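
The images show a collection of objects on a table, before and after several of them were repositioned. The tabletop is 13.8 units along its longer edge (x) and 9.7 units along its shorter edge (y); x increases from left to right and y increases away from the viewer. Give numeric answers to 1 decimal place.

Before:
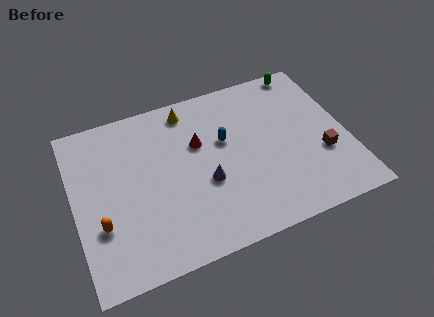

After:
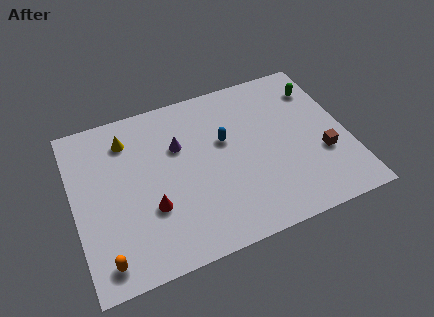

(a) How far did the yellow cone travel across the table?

3.3

The yellow cone was near (6.1, 8.4) before and (2.9, 7.7) after, so it travelled √(3.2² + 0.7²) ≈ 3.3 units.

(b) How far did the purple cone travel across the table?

2.8

The purple cone moved from about (6.5, 3.8) to (5.4, 6.4), a distance of √(1.1² + 2.6²) ≈ 2.8.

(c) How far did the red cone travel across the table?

4.0

The red cone moved from about (6.4, 6.2) to (3.7, 3.3), a distance of √(2.7² + 2.9²) ≈ 4.0.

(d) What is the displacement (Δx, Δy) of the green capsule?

(0.5, -1.4)

The green capsule started near (12.2, 8.9) and ended near (12.7, 7.5).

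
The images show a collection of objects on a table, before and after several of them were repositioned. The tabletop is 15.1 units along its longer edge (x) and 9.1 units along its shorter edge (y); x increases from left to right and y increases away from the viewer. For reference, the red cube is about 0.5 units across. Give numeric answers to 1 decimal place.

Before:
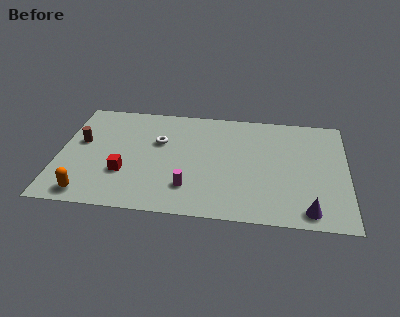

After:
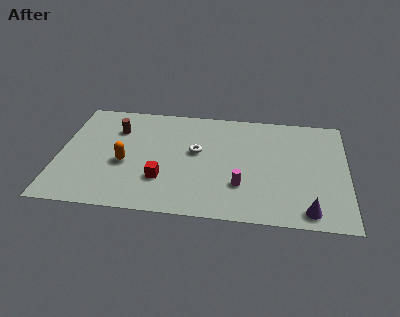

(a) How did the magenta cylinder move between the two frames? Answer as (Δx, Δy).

(2.7, 0.5)

From the two frames, the magenta cylinder sits at roughly (6.9, 2.2) before and (9.6, 2.7) after.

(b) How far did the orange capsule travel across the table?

3.2

From (1.7, 1.1) to (3.5, 3.8), the orange capsule covered √(1.8² + 2.7²) ≈ 3.2 units.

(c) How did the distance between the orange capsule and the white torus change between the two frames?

-1.9

The distance was about 5.9 in the first image and 4.0 in the second, so they moved 1.9 units closer together.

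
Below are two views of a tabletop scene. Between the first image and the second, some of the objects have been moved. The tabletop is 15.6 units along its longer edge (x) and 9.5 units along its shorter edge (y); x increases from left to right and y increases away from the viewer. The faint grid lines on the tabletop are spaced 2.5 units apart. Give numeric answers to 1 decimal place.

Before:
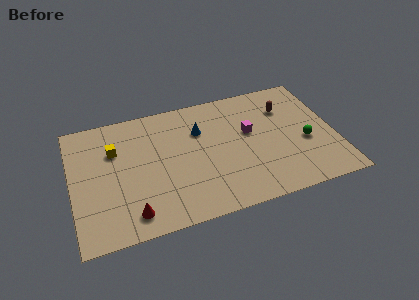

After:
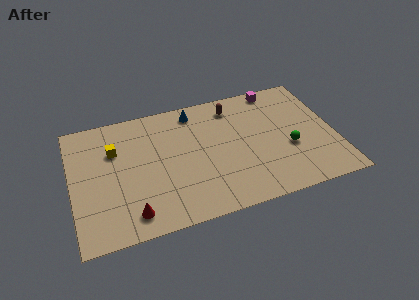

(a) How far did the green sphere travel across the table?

1.0

From (13.8, 3.9) to (12.8, 3.7), the green sphere covered √(1.0² + 0.2²) ≈ 1.0 units.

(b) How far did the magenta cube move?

3.6

The magenta cube was near (10.6, 5.6) before and (12.5, 8.6) after, so it travelled √(1.9² + 3.0²) ≈ 3.6 units.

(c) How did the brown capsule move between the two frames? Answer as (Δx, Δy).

(-3.1, 1.0)

The brown capsule started near (12.9, 6.9) and ended near (9.8, 7.9).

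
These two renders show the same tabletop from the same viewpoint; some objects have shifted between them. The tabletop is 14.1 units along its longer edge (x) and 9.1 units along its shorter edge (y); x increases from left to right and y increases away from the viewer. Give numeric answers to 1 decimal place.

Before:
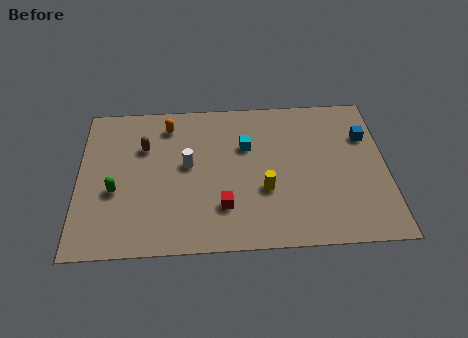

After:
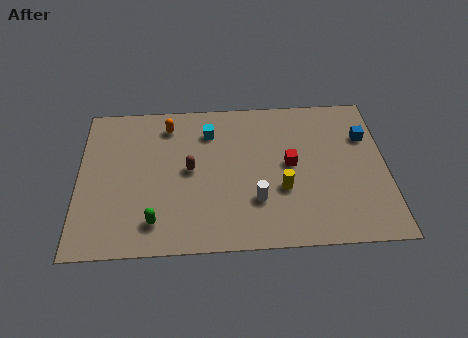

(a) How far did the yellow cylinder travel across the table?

0.8

The yellow cylinder moved from about (8.5, 3.3) to (9.3, 3.3), a distance of √(0.8² + 0.0²) ≈ 0.8.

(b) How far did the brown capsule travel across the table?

2.6

The brown capsule moved from about (3.0, 6.2) to (5.1, 4.7), a distance of √(2.1² + 1.5²) ≈ 2.6.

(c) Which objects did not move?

the orange capsule and the blue cube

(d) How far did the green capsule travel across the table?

2.6

The green capsule was near (1.7, 3.6) before and (3.5, 1.7) after, so it travelled √(1.8² + 1.9²) ≈ 2.6 units.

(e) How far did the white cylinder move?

3.9

The white cylinder was near (5.0, 5.0) before and (8.1, 2.7) after, so it travelled √(3.1² + 2.3²) ≈ 3.9 units.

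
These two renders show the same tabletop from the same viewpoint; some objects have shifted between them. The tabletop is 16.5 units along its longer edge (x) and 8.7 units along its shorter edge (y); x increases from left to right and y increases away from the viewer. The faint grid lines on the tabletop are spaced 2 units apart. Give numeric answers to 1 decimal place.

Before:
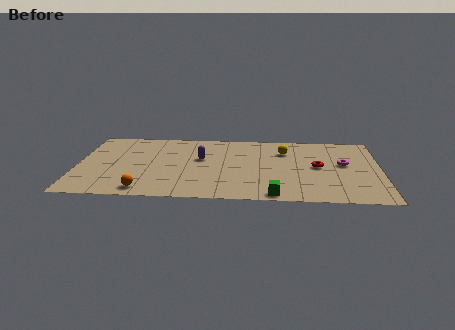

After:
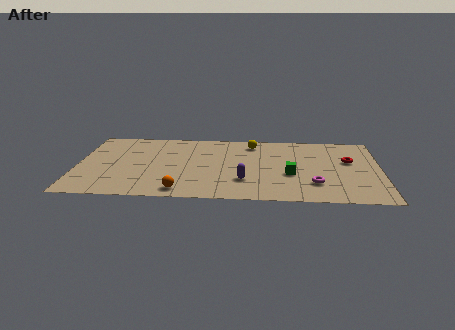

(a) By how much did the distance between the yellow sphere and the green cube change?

-1.2

The distance was about 5.6 in the first image and 4.4 in the second, so they moved 1.2 units closer together.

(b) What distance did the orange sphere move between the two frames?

2.0

From (3.7, 1.1) to (5.7, 1.1), the orange sphere covered √(2.0² + 0.0²) ≈ 2.0 units.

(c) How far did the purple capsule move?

3.6

The purple capsule moved from about (6.7, 5.2) to (9.1, 2.5), a distance of √(2.4² + 2.7²) ≈ 3.6.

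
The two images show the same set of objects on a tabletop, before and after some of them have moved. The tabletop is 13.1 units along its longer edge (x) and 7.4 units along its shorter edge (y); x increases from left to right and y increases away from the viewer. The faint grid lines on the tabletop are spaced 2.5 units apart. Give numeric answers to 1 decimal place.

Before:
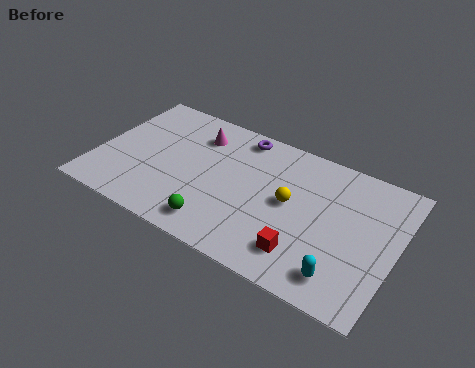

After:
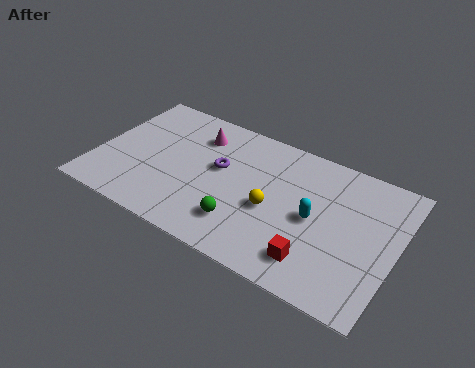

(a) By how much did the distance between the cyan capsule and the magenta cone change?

-2.4

They were about 8.3 units apart before and 5.9 after — 2.4 units closer together.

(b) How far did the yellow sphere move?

1.0

The yellow sphere moved from about (8.5, 3.9) to (7.8, 3.2), a distance of √(0.7² + 0.7²) ≈ 1.0.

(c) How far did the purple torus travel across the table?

2.3

The purple torus was near (5.9, 6.5) before and (5.3, 4.3) after, so it travelled √(0.6² + 2.2²) ≈ 2.3 units.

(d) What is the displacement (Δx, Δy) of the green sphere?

(1.0, 0.6)

From the two frames, the green sphere sits at roughly (5.7, 1.2) before and (6.7, 1.8) after.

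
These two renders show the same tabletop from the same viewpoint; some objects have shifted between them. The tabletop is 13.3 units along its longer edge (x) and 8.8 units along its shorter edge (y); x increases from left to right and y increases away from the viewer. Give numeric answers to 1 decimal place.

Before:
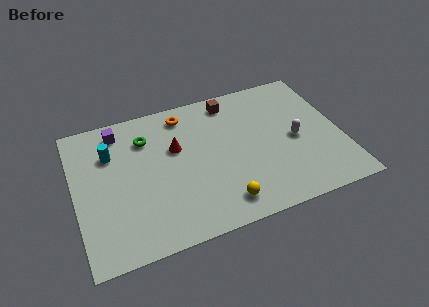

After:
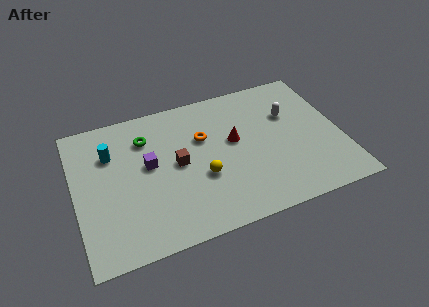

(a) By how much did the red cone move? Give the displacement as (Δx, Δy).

(2.9, -0.5)

The red cone started near (5.1, 5.5) and ended near (8.0, 5.0).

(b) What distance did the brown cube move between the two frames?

4.3

The brown cube was near (8.1, 7.6) before and (5.1, 4.5) after, so it travelled √(3.0² + 3.1²) ≈ 4.3 units.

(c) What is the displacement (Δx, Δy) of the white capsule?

(-0.1, 1.7)

The white capsule started near (11.0, 4.1) and ended near (10.9, 5.8).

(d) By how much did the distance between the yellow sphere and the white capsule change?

+0.5

The distance was about 4.8 in the first image and 5.3 in the second, so they moved 0.5 units further apart.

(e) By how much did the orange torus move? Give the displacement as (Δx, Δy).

(0.8, -1.8)

The orange torus started near (5.7, 7.5) and ended near (6.5, 5.7).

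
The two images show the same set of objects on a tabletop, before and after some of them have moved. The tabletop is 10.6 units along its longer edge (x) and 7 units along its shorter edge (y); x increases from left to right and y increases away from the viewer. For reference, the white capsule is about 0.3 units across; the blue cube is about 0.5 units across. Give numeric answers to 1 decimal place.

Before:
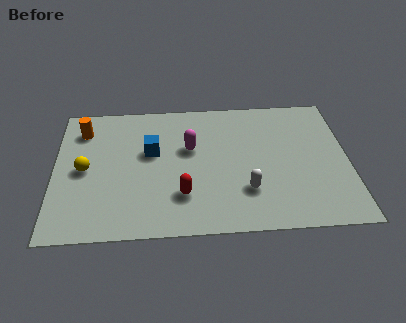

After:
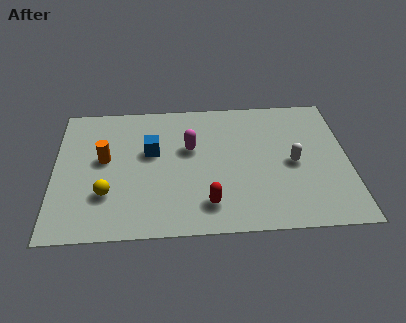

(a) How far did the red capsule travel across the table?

1.0

The red capsule was near (4.6, 1.9) before and (5.5, 1.4) after, so it travelled √(0.9² + 0.5²) ≈ 1.0 units.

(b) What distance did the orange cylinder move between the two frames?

1.8

The orange cylinder moved from about (1.0, 5.5) to (1.8, 3.9), a distance of √(0.8² + 1.6²) ≈ 1.8.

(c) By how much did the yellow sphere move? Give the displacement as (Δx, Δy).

(0.8, -1.3)

The yellow sphere started near (1.1, 3.4) and ended near (1.9, 2.1).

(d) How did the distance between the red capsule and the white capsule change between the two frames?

+1.3

They were about 2.3 units apart before and 3.6 after — 1.3 units further apart.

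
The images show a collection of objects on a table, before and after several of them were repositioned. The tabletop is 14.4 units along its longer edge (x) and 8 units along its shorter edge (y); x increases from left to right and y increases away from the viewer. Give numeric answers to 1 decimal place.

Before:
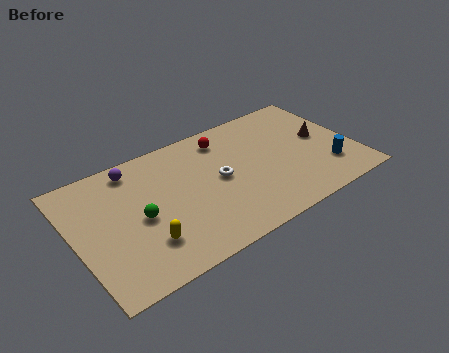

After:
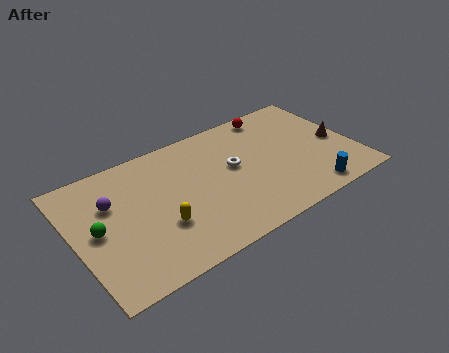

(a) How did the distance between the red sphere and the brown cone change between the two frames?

-0.9

Before: roughly 5.3 units apart; after: 4.4. That's 0.9 units closer together.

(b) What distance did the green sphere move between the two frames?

2.1

From (3.2, 3.7) to (1.1, 4.0), the green sphere covered √(2.1² + 0.3²) ≈ 2.1 units.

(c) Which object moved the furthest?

the red sphere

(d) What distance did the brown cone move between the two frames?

0.9

From (12.9, 4.3) to (13.6, 3.7), the brown cone covered √(0.7² + 0.6²) ≈ 0.9 units.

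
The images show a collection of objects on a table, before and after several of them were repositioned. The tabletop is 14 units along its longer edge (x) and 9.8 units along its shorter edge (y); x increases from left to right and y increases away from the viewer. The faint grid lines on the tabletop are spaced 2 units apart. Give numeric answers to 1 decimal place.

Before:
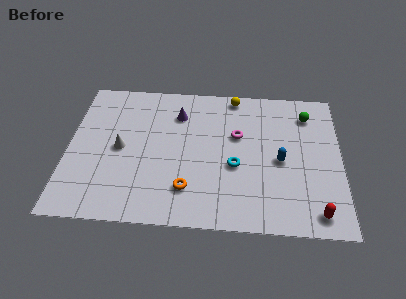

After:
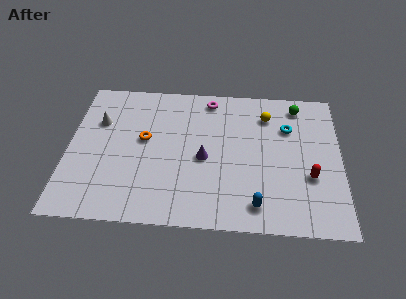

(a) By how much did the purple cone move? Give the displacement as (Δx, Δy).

(1.4, -3.0)

From the two frames, the purple cone sits at roughly (5.6, 7.4) before and (7.0, 4.4) after.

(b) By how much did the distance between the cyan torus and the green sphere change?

-3.6

They were about 5.3 units apart before and 1.7 after — 3.6 units closer together.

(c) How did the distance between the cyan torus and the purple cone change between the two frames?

+0.4

Before: roughly 4.5 units apart; after: 4.9. That's 0.4 units further apart.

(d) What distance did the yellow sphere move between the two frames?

2.1

The yellow sphere moved from about (8.5, 8.9) to (10.2, 7.6), a distance of √(1.7² + 1.3²) ≈ 2.1.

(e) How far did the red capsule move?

2.3

From (12.7, 1.2) to (12.4, 3.5), the red capsule covered √(0.3² + 2.3²) ≈ 2.3 units.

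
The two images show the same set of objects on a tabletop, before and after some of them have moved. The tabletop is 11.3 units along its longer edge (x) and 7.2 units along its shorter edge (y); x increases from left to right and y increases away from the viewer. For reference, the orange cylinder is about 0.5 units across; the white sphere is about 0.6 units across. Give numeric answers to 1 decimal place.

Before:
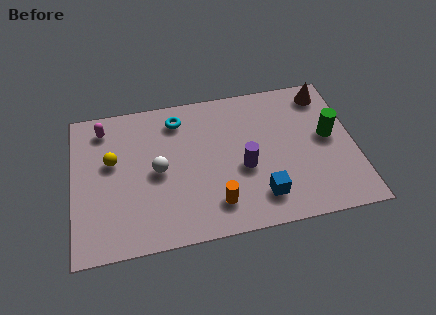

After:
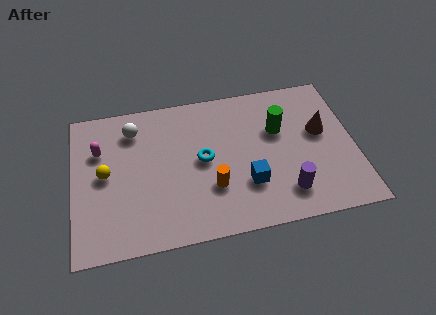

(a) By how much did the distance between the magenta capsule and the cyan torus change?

+1.3

They were about 3.0 units apart before and 4.3 after — 1.3 units further apart.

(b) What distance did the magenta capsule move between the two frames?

1.1

The magenta capsule was near (1.3, 6.0) before and (1.1, 4.9) after, so it travelled √(0.2² + 1.1²) ≈ 1.1 units.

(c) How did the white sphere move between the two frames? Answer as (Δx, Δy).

(-0.9, 2.2)

From the two frames, the white sphere sits at roughly (3.4, 3.5) before and (2.5, 5.7) after.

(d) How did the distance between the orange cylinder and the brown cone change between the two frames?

-1.7

They were about 6.6 units apart before and 4.9 after — 1.7 units closer together.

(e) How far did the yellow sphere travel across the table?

0.7

The yellow sphere moved from about (1.6, 4.3) to (1.3, 3.7), a distance of √(0.3² + 0.6²) ≈ 0.7.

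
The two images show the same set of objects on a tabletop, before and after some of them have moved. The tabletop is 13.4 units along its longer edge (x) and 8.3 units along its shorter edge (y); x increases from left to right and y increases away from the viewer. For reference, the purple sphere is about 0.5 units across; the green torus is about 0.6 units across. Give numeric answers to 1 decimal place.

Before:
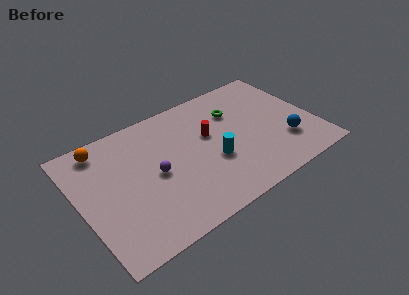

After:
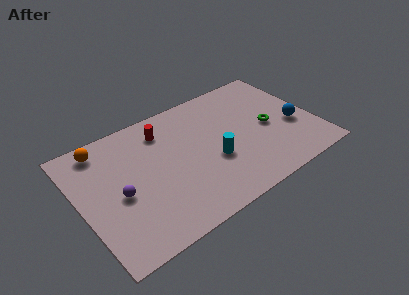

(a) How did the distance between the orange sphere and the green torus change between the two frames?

+2.1

They were about 7.6 units apart before and 9.7 after — 2.1 units further apart.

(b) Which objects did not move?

the orange sphere and the cyan cylinder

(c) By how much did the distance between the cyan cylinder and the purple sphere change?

+2.0

Before: roughly 3.3 units apart; after: 5.3. That's 2.0 units further apart.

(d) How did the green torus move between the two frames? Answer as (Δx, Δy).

(1.6, -2.0)

The green torus was at about (9.2, 5.9) and moved to about (10.8, 3.9).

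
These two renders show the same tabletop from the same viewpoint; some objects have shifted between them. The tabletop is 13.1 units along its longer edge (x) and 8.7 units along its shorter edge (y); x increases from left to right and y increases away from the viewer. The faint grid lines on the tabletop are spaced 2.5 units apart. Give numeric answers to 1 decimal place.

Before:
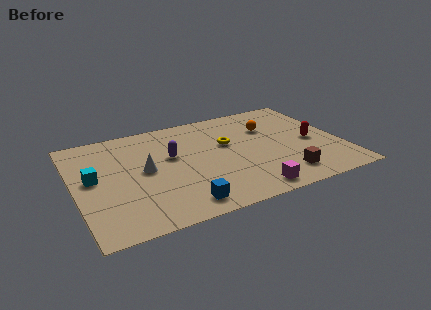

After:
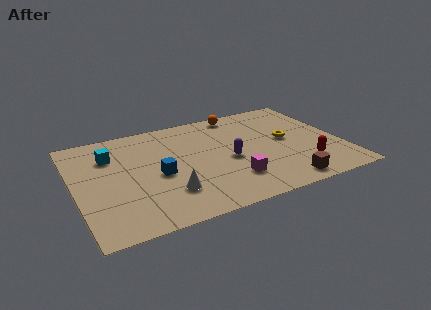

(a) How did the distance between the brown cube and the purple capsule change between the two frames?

-2.5

The distance was about 6.2 in the first image and 3.7 in the second, so they moved 2.5 units closer together.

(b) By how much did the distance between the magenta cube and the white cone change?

-2.8

The distance was about 5.9 in the first image and 3.1 in the second, so they moved 2.8 units closer together.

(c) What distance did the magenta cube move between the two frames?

1.4

From (8.1, 1.0) to (7.4, 2.2), the magenta cube covered √(0.7² + 1.2²) ≈ 1.4 units.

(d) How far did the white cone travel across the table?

2.4

The white cone was near (3.4, 4.5) before and (4.3, 2.3) after, so it travelled √(0.9² + 2.2²) ≈ 2.4 units.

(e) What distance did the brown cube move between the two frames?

0.6

From (9.9, 1.6) to (9.8, 1.0), the brown cube covered √(0.1² + 0.6²) ≈ 0.6 units.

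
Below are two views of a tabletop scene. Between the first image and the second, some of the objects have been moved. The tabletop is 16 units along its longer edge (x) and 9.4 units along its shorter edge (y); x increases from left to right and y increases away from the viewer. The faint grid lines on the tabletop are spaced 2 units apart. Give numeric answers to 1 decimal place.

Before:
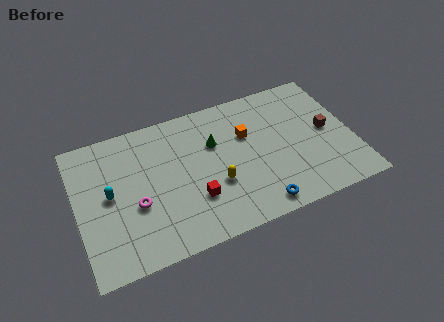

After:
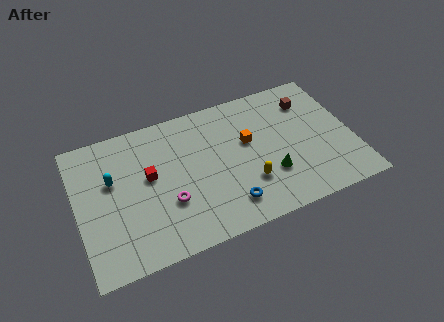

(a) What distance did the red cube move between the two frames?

3.4

The red cube was near (6.6, 2.9) before and (4.2, 5.3) after, so it travelled √(2.4² + 2.4²) ≈ 3.4 units.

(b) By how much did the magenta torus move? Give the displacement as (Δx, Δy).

(1.8, -0.5)

The magenta torus was at about (3.3, 3.7) and moved to about (5.1, 3.2).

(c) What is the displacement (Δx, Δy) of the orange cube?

(0.0, -0.5)

From the two frames, the orange cube sits at roughly (10.0, 6.1) before and (10.0, 5.6) after.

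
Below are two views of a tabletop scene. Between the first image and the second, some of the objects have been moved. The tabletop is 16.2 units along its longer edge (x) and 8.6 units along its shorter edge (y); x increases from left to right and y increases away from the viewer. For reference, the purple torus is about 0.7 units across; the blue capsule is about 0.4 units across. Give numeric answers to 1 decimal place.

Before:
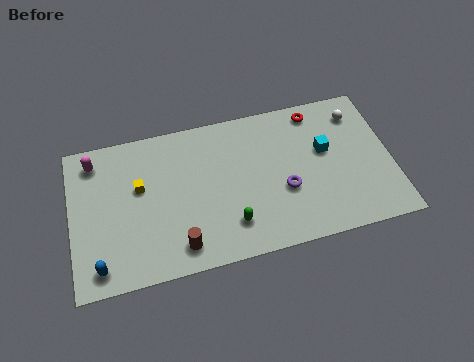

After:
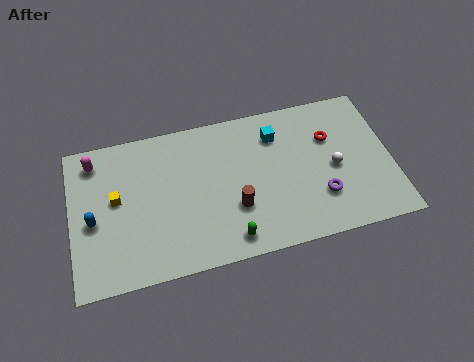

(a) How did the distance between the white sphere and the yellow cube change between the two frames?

-0.3

Before: roughly 11.3 units apart; after: 11.0. That's 0.3 units closer together.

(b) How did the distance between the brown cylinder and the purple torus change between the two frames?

-1.4

They were about 5.7 units apart before and 4.3 after — 1.4 units closer together.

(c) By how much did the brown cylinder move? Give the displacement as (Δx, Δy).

(2.9, 1.5)

The brown cylinder started near (5.3, 1.4) and ended near (8.2, 2.9).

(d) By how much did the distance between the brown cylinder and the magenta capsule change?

+1.1

They were about 7.0 units apart before and 8.1 after — 1.1 units further apart.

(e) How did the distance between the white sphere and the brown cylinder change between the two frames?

-5.7

The distance was about 10.9 in the first image and 5.2 in the second, so they moved 5.7 units closer together.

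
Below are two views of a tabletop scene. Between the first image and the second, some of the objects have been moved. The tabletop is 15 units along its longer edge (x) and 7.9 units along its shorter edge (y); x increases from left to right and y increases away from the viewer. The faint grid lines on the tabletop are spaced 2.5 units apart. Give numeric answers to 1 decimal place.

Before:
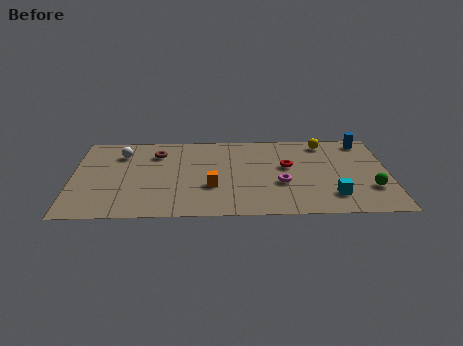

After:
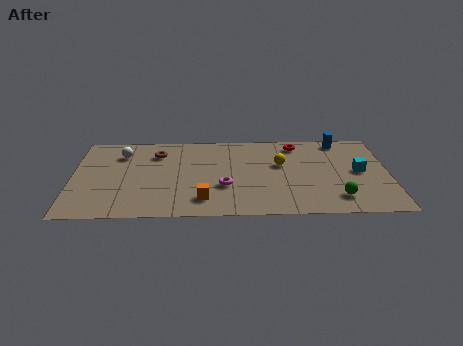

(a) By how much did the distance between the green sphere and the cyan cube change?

+0.7

Before: roughly 1.9 units apart; after: 2.6. That's 0.7 units further apart.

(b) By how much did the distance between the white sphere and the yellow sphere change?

-2.0

Before: roughly 9.7 units apart; after: 7.7. That's 2.0 units closer together.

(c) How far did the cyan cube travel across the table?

2.6

From (12.3, 1.8) to (13.6, 4.0), the cyan cube covered √(1.3² + 2.2²) ≈ 2.6 units.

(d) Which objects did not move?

the white sphere and the brown torus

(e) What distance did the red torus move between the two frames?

2.2

The red torus moved from about (10.2, 4.6) to (10.7, 6.7), a distance of √(0.5² + 2.1²) ≈ 2.2.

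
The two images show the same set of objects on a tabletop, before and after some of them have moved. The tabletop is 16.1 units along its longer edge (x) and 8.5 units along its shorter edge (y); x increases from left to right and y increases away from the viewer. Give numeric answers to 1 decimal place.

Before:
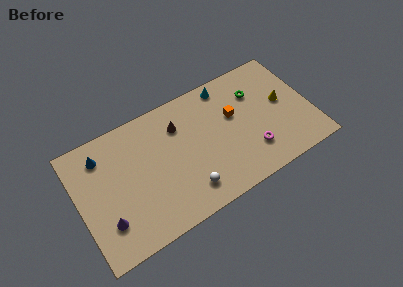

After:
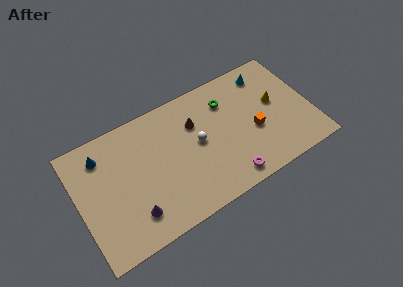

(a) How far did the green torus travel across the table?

2.0

The green torus was near (12.6, 6.1) before and (10.6, 6.4) after, so it travelled √(2.0² + 0.3²) ≈ 2.0 units.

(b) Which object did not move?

the blue cone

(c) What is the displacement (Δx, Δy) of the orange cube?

(1.2, -1.7)

From the two frames, the orange cube sits at roughly (10.9, 5.2) before and (12.1, 3.5) after.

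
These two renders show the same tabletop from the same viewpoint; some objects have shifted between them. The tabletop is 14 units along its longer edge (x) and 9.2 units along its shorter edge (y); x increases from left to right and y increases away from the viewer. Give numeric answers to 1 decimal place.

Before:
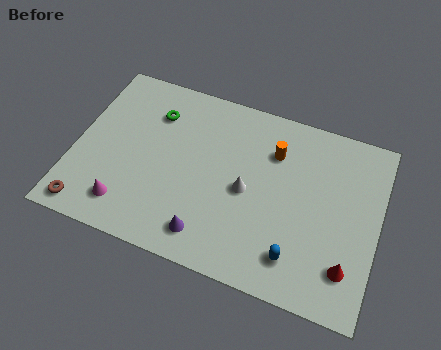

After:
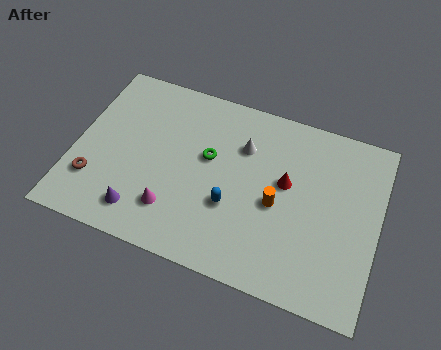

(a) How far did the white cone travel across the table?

2.2

The white cone was near (8.0, 4.3) before and (7.6, 6.5) after, so it travelled √(0.4² + 2.2²) ≈ 2.2 units.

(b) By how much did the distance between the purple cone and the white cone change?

+3.3

Before: roughly 3.2 units apart; after: 6.5. That's 3.3 units further apart.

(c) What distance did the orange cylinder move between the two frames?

2.6

The orange cylinder moved from about (9.0, 6.7) to (9.4, 4.1), a distance of √(0.4² + 2.6²) ≈ 2.6.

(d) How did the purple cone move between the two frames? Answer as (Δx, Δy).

(-3.1, 0.1)

The purple cone started near (6.5, 1.5) and ended near (3.4, 1.6).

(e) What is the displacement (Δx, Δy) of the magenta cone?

(2.1, 0.5)

From the two frames, the magenta cone sits at roughly (2.7, 1.7) before and (4.8, 2.2) after.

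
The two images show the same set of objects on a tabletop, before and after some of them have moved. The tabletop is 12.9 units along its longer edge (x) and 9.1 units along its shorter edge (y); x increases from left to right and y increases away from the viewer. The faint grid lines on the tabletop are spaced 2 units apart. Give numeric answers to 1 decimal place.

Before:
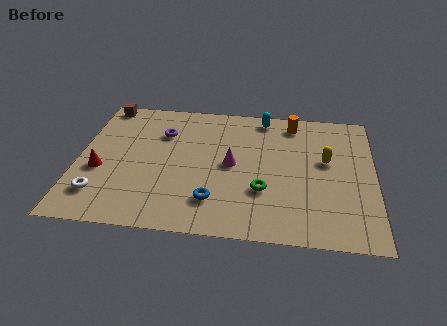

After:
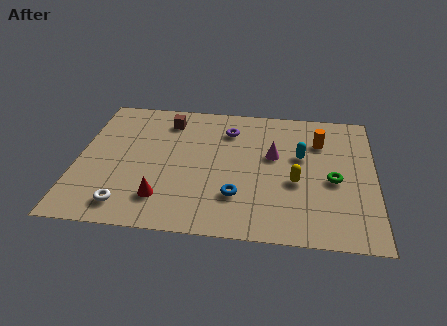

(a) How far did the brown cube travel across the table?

3.0

The brown cube moved from about (0.9, 8.3) to (3.8, 7.4), a distance of √(2.9² + 0.9²) ≈ 3.0.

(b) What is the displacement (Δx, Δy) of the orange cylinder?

(1.2, -1.2)

The orange cylinder was at about (9.3, 7.8) and moved to about (10.5, 6.6).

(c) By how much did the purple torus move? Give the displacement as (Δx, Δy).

(2.9, 0.5)

From the two frames, the purple torus sits at roughly (3.6, 6.5) before and (6.5, 7.0) after.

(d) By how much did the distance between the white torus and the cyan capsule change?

-0.7

They were about 9.2 units apart before and 8.5 after — 0.7 units closer together.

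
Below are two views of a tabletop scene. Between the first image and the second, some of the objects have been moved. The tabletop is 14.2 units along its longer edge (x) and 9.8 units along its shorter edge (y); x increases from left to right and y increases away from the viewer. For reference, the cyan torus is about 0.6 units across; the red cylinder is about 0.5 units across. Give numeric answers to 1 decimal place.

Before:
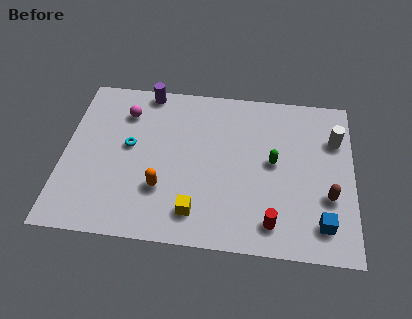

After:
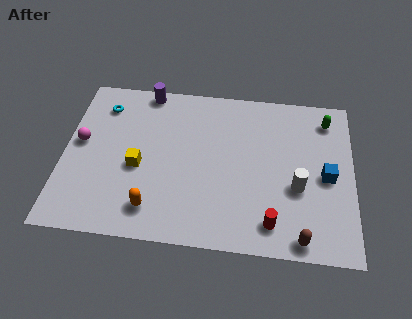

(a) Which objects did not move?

the purple cylinder and the red cylinder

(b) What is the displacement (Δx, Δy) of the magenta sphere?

(-2.1, -2.1)

From the two frames, the magenta sphere sits at roughly (2.9, 7.5) before and (0.8, 5.4) after.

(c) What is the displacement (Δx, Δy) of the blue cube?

(0.2, 2.8)

From the two frames, the blue cube sits at roughly (12.7, 1.8) before and (12.9, 4.6) after.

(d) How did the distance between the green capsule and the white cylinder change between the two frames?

+1.1

Before: roughly 3.4 units apart; after: 4.5. That's 1.1 units further apart.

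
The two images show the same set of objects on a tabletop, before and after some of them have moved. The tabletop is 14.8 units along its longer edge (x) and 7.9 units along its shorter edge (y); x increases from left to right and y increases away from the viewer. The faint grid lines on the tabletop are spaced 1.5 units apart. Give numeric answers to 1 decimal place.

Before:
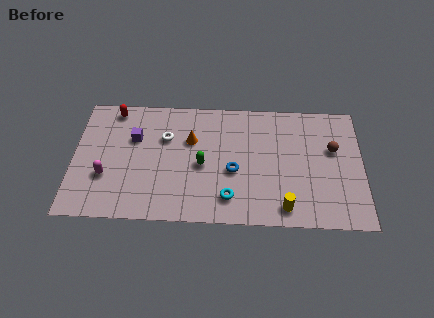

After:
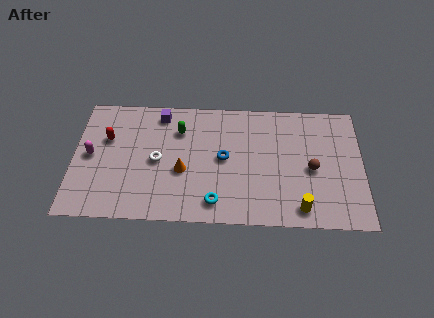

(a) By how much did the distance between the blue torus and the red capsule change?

-1.1

They were about 7.2 units apart before and 6.1 after — 1.1 units closer together.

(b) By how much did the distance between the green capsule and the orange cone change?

+0.9

The distance was about 1.7 in the first image and 2.6 in the second, so they moved 0.9 units further apart.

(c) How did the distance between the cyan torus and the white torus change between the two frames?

-1.1

The distance was about 5.0 in the first image and 3.9 in the second, so they moved 1.1 units closer together.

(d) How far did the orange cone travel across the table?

2.0

The orange cone was near (6.0, 5.2) before and (5.6, 3.2) after, so it travelled √(0.4² + 2.0²) ≈ 2.0 units.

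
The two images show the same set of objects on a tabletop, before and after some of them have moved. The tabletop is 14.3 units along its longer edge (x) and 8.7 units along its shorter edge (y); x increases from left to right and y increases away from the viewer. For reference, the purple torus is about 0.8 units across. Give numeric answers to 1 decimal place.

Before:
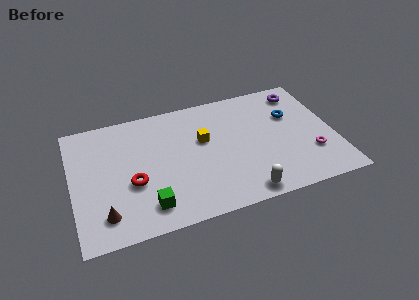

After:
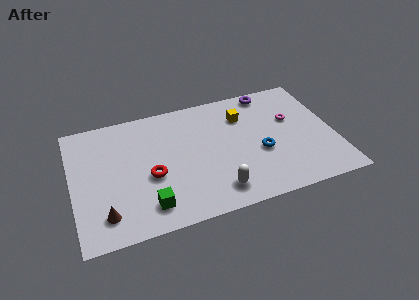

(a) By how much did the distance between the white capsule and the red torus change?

-2.3

The distance was about 6.3 in the first image and 4.0 in the second, so they moved 2.3 units closer together.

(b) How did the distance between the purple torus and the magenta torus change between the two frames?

-2.1

The distance was about 4.7 in the first image and 2.6 in the second, so they moved 2.1 units closer together.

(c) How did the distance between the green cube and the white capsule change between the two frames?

-1.4

Before: roughly 5.1 units apart; after: 3.7. That's 1.4 units closer together.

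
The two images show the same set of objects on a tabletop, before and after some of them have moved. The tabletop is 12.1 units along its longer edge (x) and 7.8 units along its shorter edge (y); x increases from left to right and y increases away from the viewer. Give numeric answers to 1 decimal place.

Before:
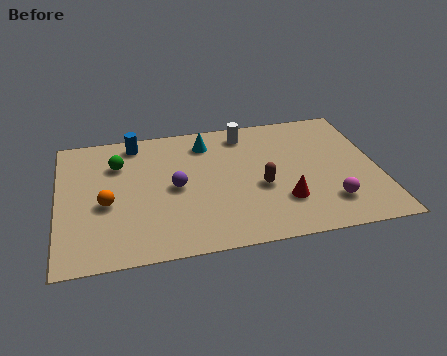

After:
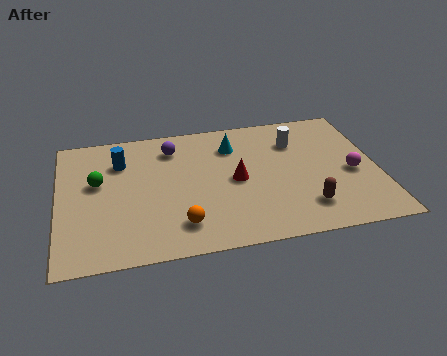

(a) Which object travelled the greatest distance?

the orange sphere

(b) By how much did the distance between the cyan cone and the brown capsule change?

+1.3

They were about 3.6 units apart before and 4.9 after — 1.3 units further apart.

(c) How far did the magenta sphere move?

1.9

From (10.1, 1.8) to (11.1, 3.4), the magenta sphere covered √(1.0² + 1.6²) ≈ 1.9 units.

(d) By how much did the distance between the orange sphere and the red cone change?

-3.6

Before: roughly 6.7 units apart; after: 3.1. That's 3.6 units closer together.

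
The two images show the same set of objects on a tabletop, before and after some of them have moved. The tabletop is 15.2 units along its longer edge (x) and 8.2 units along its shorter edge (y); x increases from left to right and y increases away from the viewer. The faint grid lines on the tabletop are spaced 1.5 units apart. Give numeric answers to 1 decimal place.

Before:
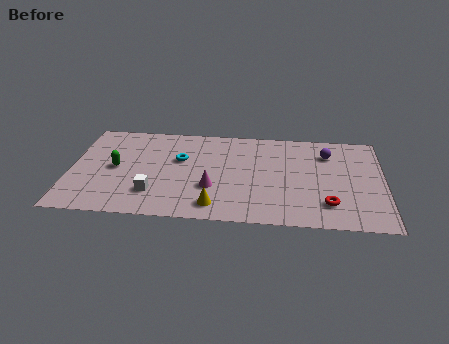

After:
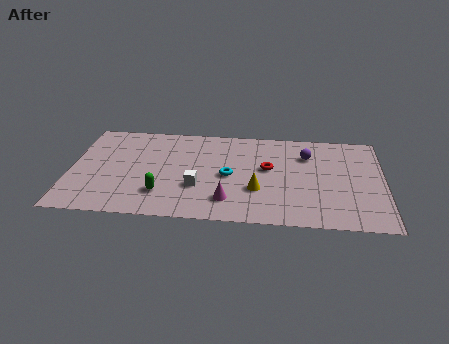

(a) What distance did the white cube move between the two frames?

2.2

The white cube was near (4.1, 2.1) before and (6.2, 2.8) after, so it travelled √(2.1² + 0.7²) ≈ 2.2 units.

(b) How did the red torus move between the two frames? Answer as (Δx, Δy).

(-2.9, 2.8)

The red torus started near (12.5, 1.9) and ended near (9.6, 4.7).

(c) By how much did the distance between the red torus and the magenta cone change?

-2.2

Before: roughly 5.7 units apart; after: 3.5. That's 2.2 units closer together.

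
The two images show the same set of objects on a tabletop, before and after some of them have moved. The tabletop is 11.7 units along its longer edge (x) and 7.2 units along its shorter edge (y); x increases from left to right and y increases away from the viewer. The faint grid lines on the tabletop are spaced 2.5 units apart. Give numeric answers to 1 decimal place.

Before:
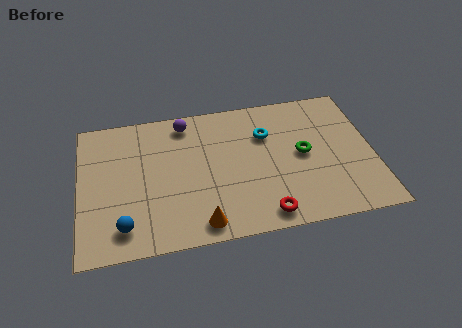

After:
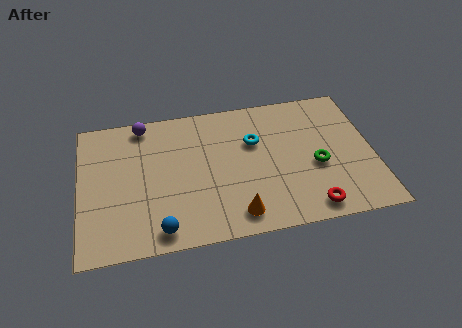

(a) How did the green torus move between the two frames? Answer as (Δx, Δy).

(0.5, -0.7)

The green torus was at about (8.9, 3.7) and moved to about (9.4, 3.0).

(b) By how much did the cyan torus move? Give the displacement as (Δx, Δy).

(-0.5, -0.3)

The cyan torus started near (7.5, 5.0) and ended near (7.0, 4.7).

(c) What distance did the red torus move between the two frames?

1.8

The red torus was near (7.2, 0.9) before and (9.0, 0.9) after, so it travelled √(1.8² + 0.0²) ≈ 1.8 units.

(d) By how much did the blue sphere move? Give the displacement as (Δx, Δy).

(1.4, -0.4)

The blue sphere started near (1.7, 1.3) and ended near (3.1, 0.9).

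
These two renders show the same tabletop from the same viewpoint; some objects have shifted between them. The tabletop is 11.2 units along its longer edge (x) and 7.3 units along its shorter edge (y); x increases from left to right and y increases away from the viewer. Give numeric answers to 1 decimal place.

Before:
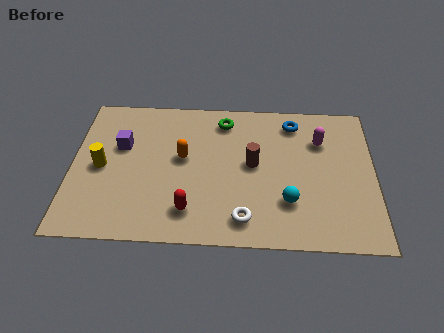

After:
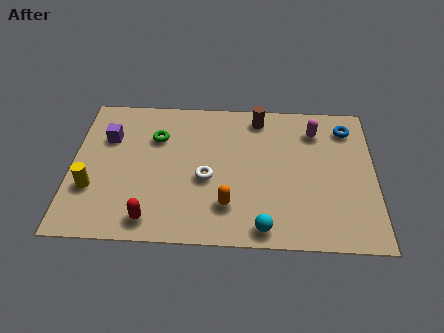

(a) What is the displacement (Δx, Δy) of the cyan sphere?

(-0.9, -1.3)

From the two frames, the cyan sphere sits at roughly (8.0, 2.1) before and (7.1, 0.8) after.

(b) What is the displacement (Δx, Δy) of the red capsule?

(-1.4, -0.5)

The red capsule was at about (4.4, 1.5) and moved to about (3.0, 1.0).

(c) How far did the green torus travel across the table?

2.7

The green torus moved from about (5.6, 6.1) to (3.1, 5.1), a distance of √(2.5² + 1.0²) ≈ 2.7.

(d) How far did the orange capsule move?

2.9

The orange capsule moved from about (4.1, 4.1) to (5.8, 1.8), a distance of √(1.7² + 2.3²) ≈ 2.9.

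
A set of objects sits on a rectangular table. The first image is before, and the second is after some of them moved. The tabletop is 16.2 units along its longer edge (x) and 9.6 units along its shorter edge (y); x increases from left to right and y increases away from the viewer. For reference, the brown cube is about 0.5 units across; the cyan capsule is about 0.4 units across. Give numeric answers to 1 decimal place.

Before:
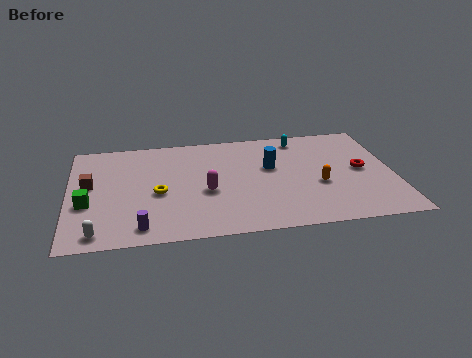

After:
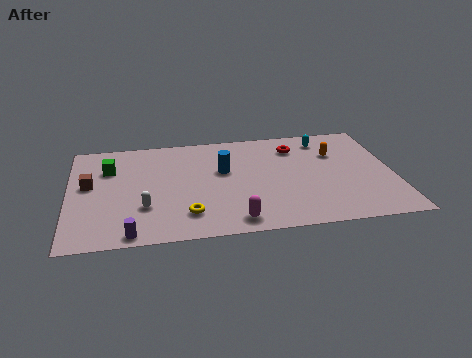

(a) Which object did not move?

the brown cube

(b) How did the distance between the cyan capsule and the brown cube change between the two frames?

+1.1

They were about 11.1 units apart before and 12.2 after — 1.1 units further apart.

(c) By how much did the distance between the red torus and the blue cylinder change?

-0.5

They were about 4.6 units apart before and 4.1 after — 0.5 units closer together.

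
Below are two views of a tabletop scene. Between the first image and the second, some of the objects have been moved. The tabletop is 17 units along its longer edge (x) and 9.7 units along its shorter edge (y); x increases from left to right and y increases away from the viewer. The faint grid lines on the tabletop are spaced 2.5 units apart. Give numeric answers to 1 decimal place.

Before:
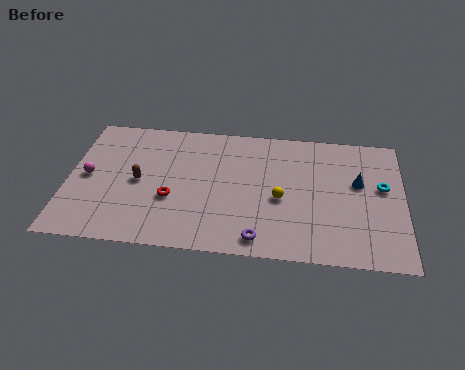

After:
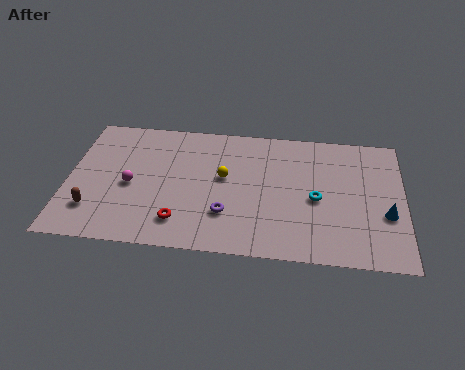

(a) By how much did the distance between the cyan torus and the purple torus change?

-2.7

Before: roughly 7.5 units apart; after: 4.8. That's 2.7 units closer together.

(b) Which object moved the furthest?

the cyan torus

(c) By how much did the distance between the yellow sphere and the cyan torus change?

-0.5

They were about 5.3 units apart before and 4.8 after — 0.5 units closer together.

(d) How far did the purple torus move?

2.3

The purple torus moved from about (9.8, 1.2) to (8.1, 2.8), a distance of √(1.7² + 1.6²) ≈ 2.3.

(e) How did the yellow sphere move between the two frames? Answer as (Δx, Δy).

(-2.9, 1.3)

From the two frames, the yellow sphere sits at roughly (10.8, 4.2) before and (7.9, 5.5) after.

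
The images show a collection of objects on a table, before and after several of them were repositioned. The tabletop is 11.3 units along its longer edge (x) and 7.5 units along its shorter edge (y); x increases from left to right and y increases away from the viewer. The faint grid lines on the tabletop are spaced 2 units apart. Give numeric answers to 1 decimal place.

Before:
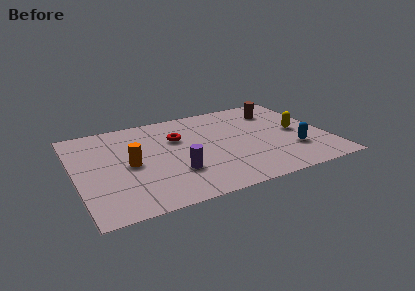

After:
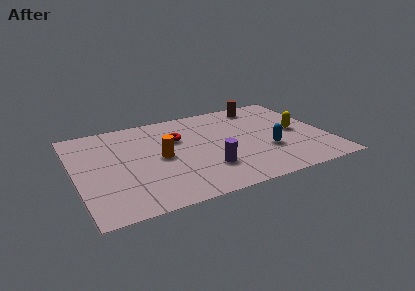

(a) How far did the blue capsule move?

1.2

From (9.6, 2.2) to (8.5, 2.6), the blue capsule covered √(1.1² + 0.4²) ≈ 1.2 units.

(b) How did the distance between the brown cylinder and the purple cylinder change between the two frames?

-0.8

The distance was about 6.2 in the first image and 5.4 in the second, so they moved 0.8 units closer together.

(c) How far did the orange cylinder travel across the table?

1.4

The orange cylinder was near (2.4, 3.6) before and (3.8, 3.7) after, so it travelled √(1.4² + 0.1²) ≈ 1.4 units.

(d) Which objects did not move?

the red torus and the yellow capsule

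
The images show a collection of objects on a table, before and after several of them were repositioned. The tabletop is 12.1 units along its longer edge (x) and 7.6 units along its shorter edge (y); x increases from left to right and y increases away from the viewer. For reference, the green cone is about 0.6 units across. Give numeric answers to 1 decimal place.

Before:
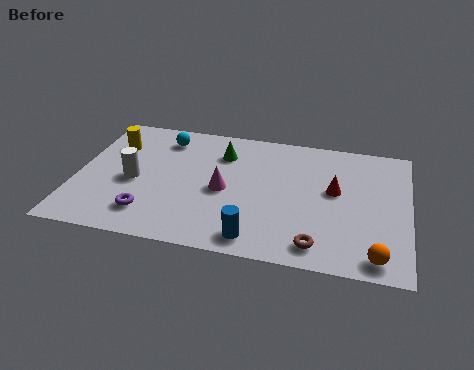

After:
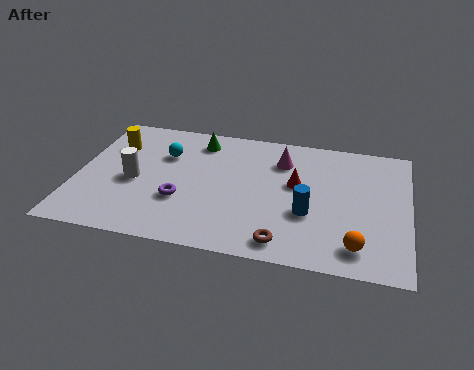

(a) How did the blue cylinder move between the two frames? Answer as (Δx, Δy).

(1.8, 1.8)

The blue cylinder started near (6.7, 1.0) and ended near (8.5, 2.8).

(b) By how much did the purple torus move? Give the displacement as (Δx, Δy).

(1.1, 1.0)

The purple torus was at about (2.8, 1.6) and moved to about (3.9, 2.6).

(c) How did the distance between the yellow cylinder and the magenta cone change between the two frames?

+1.6

Before: roughly 4.6 units apart; after: 6.2. That's 1.6 units further apart.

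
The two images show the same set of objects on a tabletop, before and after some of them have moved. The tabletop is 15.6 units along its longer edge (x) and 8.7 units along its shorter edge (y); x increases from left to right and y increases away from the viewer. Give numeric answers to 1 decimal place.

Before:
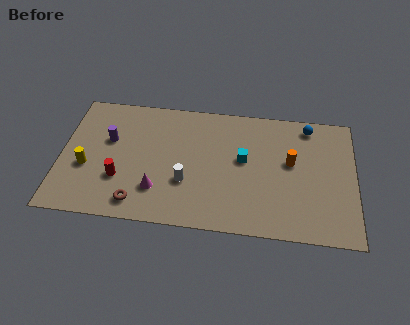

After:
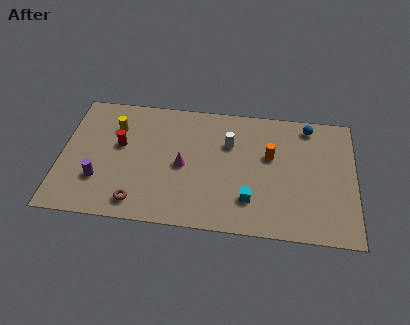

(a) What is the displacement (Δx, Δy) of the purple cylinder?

(-0.4, -2.8)

From the two frames, the purple cylinder sits at roughly (2.5, 5.4) before and (2.1, 2.6) after.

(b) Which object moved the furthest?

the white cylinder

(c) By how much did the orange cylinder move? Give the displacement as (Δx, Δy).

(-1.1, 0.3)

The orange cylinder was at about (12.2, 5.0) and moved to about (11.1, 5.3).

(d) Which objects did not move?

the brown torus and the blue sphere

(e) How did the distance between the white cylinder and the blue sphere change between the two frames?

-3.4

The distance was about 7.9 in the first image and 4.5 in the second, so they moved 3.4 units closer together.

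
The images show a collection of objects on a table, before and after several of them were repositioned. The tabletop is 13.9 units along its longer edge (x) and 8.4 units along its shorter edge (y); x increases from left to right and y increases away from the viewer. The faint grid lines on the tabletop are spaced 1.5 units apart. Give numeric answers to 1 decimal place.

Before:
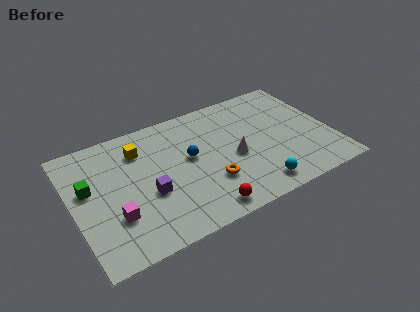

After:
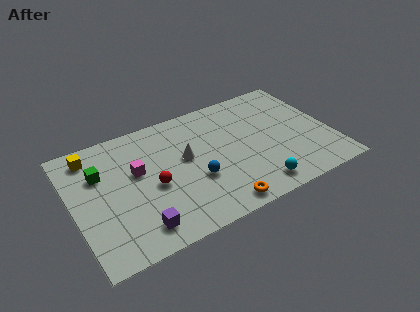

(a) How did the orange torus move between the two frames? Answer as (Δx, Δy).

(0.2, -1.7)

The orange torus was at about (7.1, 2.6) and moved to about (7.3, 0.9).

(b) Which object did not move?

the cyan sphere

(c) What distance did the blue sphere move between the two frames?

1.6

The blue sphere was near (6.3, 4.7) before and (6.4, 3.1) after, so it travelled √(0.1² + 1.6²) ≈ 1.6 units.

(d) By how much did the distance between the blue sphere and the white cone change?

-0.8

The distance was about 2.5 in the first image and 1.7 in the second, so they moved 0.8 units closer together.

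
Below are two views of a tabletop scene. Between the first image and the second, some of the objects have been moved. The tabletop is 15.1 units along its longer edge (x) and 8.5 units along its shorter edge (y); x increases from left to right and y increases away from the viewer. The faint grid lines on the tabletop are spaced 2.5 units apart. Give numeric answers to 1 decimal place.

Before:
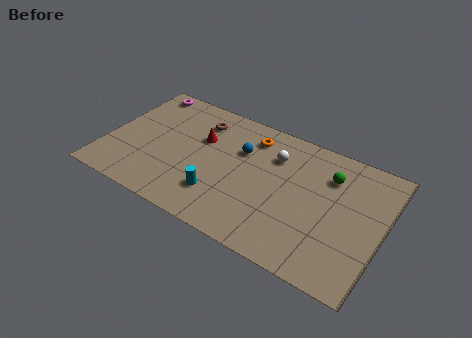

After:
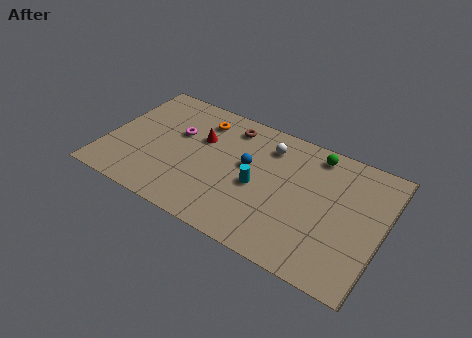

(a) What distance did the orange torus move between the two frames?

2.8

The orange torus was near (7.6, 6.9) before and (4.8, 6.8) after, so it travelled √(2.8² + 0.1²) ≈ 2.8 units.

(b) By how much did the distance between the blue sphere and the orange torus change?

+2.2

The distance was about 1.3 in the first image and 3.5 in the second, so they moved 2.2 units further apart.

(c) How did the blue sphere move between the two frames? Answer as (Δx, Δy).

(0.5, -0.8)

The blue sphere was at about (7.2, 5.7) and moved to about (7.7, 4.9).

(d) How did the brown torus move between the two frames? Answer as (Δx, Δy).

(1.7, 0.4)

From the two frames, the brown torus sits at roughly (4.7, 6.7) before and (6.4, 7.1) after.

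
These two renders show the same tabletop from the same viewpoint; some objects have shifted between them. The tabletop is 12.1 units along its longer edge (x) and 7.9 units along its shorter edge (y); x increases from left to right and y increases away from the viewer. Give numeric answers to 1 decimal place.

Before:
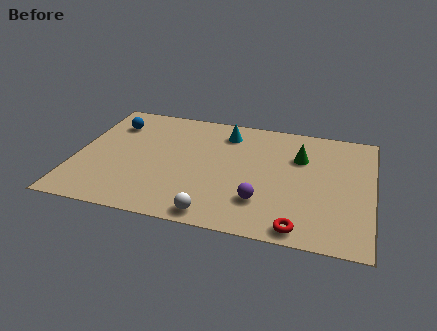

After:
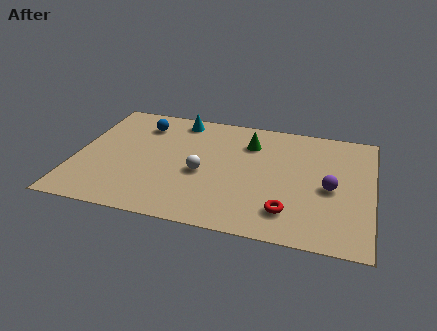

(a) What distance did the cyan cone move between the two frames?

2.1

From (6.0, 6.4) to (4.0, 6.9), the cyan cone covered √(2.0² + 0.5²) ≈ 2.1 units.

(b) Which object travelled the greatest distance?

the purple sphere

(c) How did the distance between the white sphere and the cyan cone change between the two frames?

-1.9

Before: roughly 5.6 units apart; after: 3.7. That's 1.9 units closer together.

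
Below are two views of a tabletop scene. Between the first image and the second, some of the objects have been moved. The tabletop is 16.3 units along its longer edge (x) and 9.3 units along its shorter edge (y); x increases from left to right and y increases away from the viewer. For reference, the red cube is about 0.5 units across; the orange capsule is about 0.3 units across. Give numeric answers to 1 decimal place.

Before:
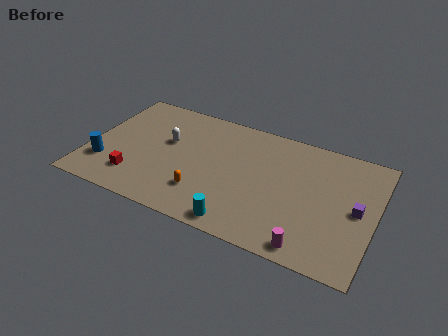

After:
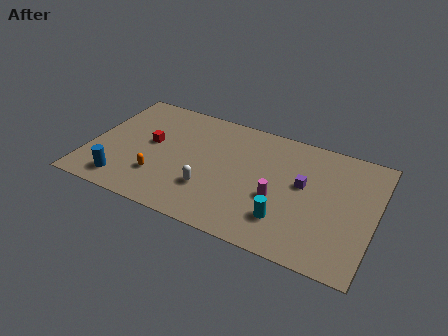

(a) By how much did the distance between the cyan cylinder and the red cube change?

+2.3

The distance was about 6.3 in the first image and 8.6 in the second, so they moved 2.3 units further apart.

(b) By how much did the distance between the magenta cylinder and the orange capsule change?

+0.4

The distance was about 6.4 in the first image and 6.8 in the second, so they moved 0.4 units further apart.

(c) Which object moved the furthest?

the white capsule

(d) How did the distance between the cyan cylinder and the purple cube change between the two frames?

-4.1

Before: roughly 7.2 units apart; after: 3.1. That's 4.1 units closer together.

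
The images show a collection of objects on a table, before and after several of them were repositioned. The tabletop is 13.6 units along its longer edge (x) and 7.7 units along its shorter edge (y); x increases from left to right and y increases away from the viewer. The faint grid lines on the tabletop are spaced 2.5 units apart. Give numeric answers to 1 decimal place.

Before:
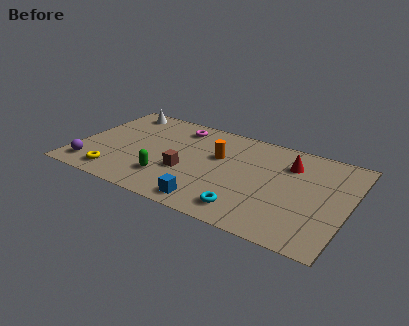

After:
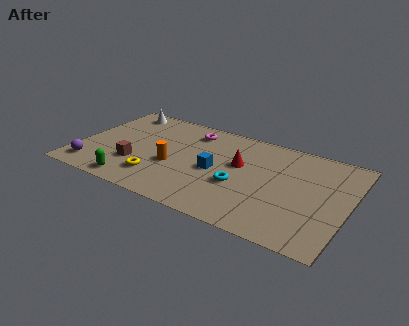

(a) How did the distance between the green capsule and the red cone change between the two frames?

-0.7

They were about 6.8 units apart before and 6.1 after — 0.7 units closer together.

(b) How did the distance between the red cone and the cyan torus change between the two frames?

-3.1

They were about 4.7 units apart before and 1.6 after — 3.1 units closer together.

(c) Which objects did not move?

the white cone and the purple sphere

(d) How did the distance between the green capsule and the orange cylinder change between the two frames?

-0.8

They were about 3.6 units apart before and 2.8 after — 0.8 units closer together.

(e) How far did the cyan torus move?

1.8

The cyan torus moved from about (8.9, 1.3) to (8.3, 3.0), a distance of √(0.6² + 1.7²) ≈ 1.8.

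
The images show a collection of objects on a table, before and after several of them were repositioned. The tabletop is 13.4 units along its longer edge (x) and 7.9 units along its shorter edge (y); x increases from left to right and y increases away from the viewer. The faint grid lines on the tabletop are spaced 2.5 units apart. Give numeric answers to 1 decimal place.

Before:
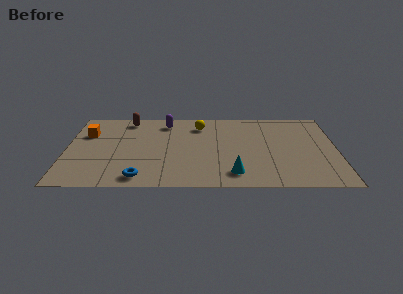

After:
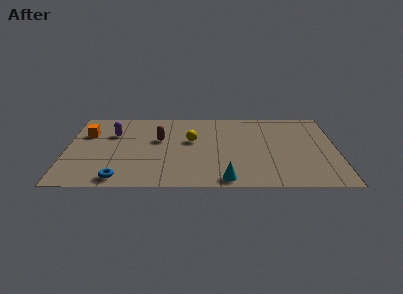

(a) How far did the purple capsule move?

2.9

The purple capsule was near (4.9, 6.6) before and (2.3, 5.4) after, so it travelled √(2.6² + 1.2²) ≈ 2.9 units.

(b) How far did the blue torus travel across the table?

1.0

The blue torus was near (3.7, 1.0) before and (2.7, 0.9) after, so it travelled √(1.0² + 0.1²) ≈ 1.0 units.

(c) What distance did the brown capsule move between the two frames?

2.6

The brown capsule was near (3.0, 6.9) before and (4.6, 4.8) after, so it travelled √(1.6² + 2.1²) ≈ 2.6 units.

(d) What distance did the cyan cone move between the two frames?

0.7

The cyan cone was near (8.3, 1.4) before and (7.9, 0.8) after, so it travelled √(0.4² + 0.6²) ≈ 0.7 units.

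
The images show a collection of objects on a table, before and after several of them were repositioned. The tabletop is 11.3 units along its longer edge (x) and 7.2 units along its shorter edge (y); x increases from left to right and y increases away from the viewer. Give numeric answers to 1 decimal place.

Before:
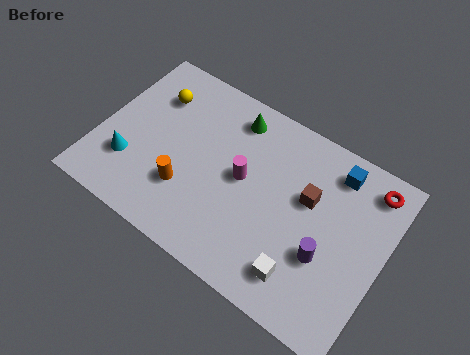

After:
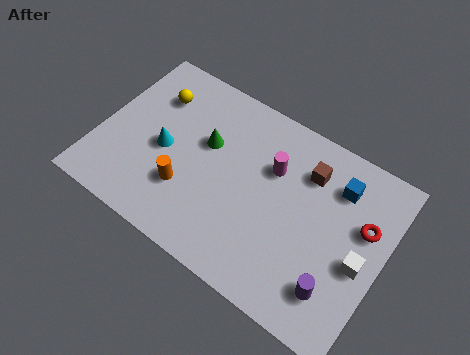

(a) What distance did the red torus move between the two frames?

1.6

The red torus was near (10.4, 6.1) before and (10.4, 4.5) after, so it travelled √(0.0² + 1.6²) ≈ 1.6 units.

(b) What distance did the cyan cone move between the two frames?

1.7

The cyan cone was near (1.4, 2.1) before and (2.6, 3.3) after, so it travelled √(1.2² + 1.2²) ≈ 1.7 units.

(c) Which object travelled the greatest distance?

the white cube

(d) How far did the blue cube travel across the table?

0.5

The blue cube was near (9.0, 6.0) before and (9.2, 5.5) after, so it travelled √(0.2² + 0.5²) ≈ 0.5 units.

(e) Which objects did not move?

the orange cylinder and the yellow sphere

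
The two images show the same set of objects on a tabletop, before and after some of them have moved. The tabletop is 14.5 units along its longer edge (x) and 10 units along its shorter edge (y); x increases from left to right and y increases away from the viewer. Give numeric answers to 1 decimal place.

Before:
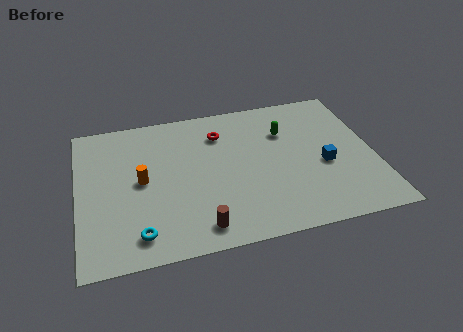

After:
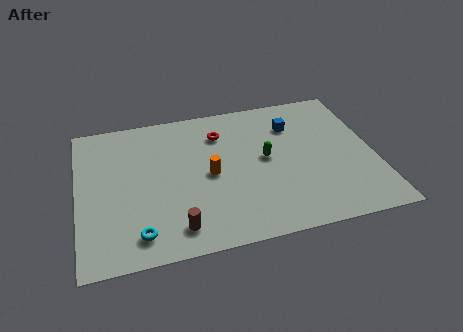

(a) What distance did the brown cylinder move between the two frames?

1.1

From (5.7, 1.4) to (4.6, 1.6), the brown cylinder covered √(1.1² + 0.2²) ≈ 1.1 units.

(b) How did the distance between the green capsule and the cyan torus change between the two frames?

-1.8

They were about 9.2 units apart before and 7.4 after — 1.8 units closer together.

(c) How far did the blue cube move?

3.5

The blue cube was near (12.0, 4.2) before and (10.7, 7.4) after, so it travelled √(1.3² + 3.2²) ≈ 3.5 units.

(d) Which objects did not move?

the cyan torus and the red torus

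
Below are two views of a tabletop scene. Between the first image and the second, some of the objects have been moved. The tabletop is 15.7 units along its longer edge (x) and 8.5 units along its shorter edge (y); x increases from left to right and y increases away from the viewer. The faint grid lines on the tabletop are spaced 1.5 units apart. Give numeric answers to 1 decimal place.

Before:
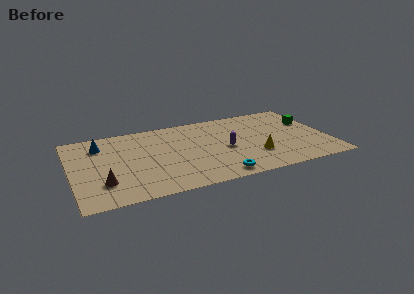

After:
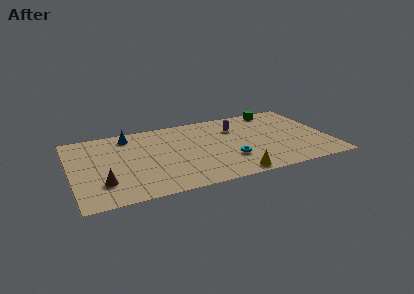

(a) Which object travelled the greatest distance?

the green cube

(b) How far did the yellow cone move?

2.4

The yellow cone moved from about (11.1, 2.6) to (9.5, 0.8), a distance of √(1.6² + 1.8²) ≈ 2.4.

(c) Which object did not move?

the brown cone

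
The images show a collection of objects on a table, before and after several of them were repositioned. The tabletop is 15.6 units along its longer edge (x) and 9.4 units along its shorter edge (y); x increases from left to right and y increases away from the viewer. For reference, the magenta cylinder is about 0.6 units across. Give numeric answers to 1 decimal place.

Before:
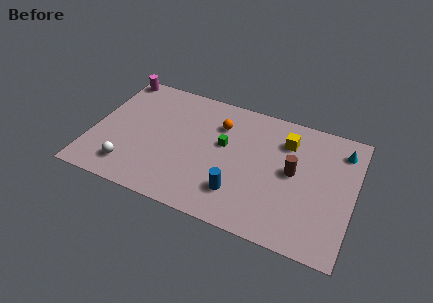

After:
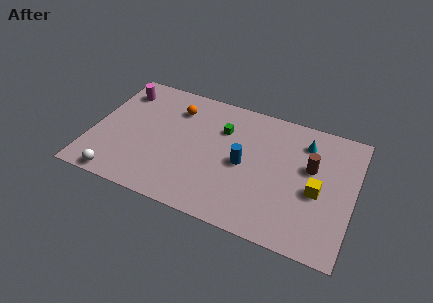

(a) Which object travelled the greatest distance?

the yellow cube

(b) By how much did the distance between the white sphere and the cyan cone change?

-1.1

Before: roughly 13.5 units apart; after: 12.4. That's 1.1 units closer together.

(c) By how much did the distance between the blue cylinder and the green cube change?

-0.8

The distance was about 3.4 in the first image and 2.6 in the second, so they moved 0.8 units closer together.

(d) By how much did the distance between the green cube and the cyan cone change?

-2.2

They were about 7.2 units apart before and 5.0 after — 2.2 units closer together.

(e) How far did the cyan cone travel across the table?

2.2

The cyan cone moved from about (14.7, 7.6) to (12.5, 7.4), a distance of √(2.2² + 0.2²) ≈ 2.2.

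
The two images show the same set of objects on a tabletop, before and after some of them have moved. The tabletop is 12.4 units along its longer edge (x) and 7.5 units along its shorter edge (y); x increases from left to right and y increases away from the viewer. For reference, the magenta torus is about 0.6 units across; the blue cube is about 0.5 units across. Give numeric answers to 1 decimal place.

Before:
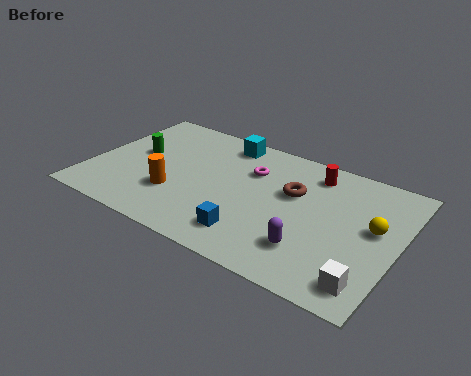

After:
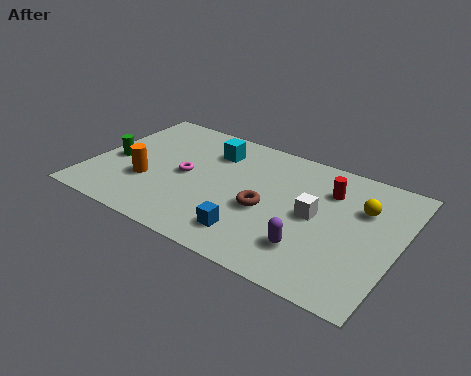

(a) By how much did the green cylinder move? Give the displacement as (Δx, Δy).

(-0.8, -0.9)

From the two frames, the green cylinder sits at roughly (1.7, 4.2) before and (0.9, 3.3) after.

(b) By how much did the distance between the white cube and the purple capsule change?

-0.5

The distance was about 2.4 in the first image and 1.9 in the second, so they moved 0.5 units closer together.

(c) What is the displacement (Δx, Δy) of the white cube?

(-2.4, 2.6)

The white cube was at about (11.5, 1.2) and moved to about (9.1, 3.8).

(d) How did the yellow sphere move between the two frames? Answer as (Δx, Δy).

(-0.6, 0.9)

From the two frames, the yellow sphere sits at roughly (11.4, 4.2) before and (10.8, 5.1) after.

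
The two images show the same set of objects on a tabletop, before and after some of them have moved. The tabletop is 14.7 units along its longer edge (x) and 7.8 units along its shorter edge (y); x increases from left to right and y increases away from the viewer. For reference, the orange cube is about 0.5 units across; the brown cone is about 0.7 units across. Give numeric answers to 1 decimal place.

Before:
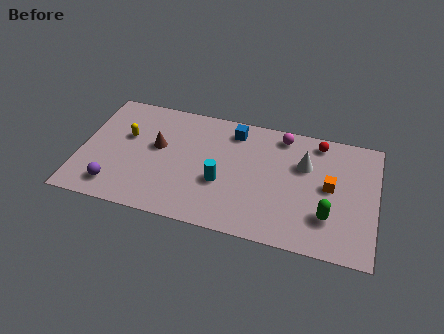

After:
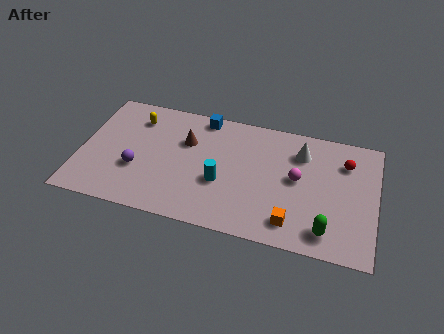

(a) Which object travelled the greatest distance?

the orange cube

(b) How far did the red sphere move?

1.7

The red sphere moved from about (11.7, 6.8) to (13.1, 5.8), a distance of √(1.4² + 1.0²) ≈ 1.7.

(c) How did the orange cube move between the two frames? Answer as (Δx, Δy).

(-1.7, -2.7)

From the two frames, the orange cube sits at roughly (12.4, 4.1) before and (10.7, 1.4) after.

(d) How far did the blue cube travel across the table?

1.7

The blue cube moved from about (7.5, 6.5) to (5.9, 7.0), a distance of √(1.6² + 0.5²) ≈ 1.7.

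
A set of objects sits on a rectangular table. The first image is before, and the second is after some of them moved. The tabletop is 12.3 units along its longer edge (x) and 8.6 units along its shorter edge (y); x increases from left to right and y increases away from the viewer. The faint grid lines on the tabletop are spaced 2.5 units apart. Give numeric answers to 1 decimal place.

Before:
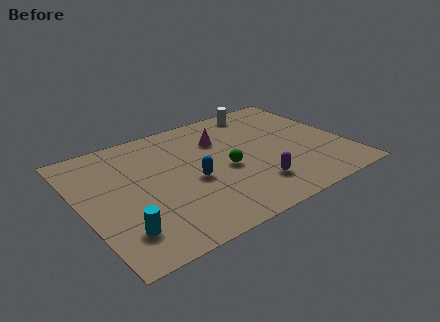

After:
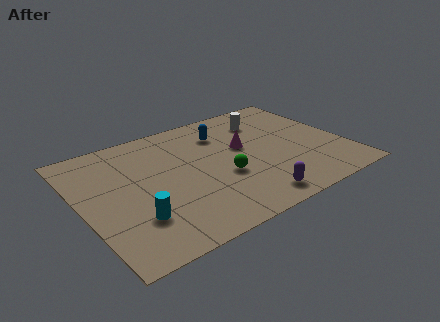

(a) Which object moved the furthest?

the blue capsule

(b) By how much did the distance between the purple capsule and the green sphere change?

+0.3

Before: roughly 2.1 units apart; after: 2.4. That's 0.3 units further apart.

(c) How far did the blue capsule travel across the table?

3.4

The blue capsule moved from about (5.0, 3.7) to (7.0, 6.5), a distance of √(2.0² + 2.8²) ≈ 3.4.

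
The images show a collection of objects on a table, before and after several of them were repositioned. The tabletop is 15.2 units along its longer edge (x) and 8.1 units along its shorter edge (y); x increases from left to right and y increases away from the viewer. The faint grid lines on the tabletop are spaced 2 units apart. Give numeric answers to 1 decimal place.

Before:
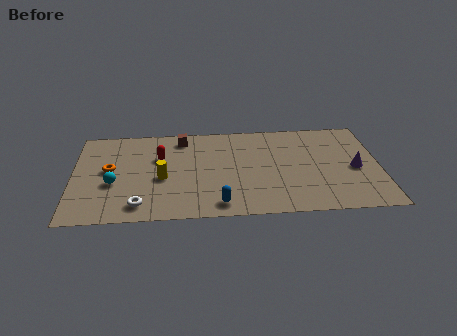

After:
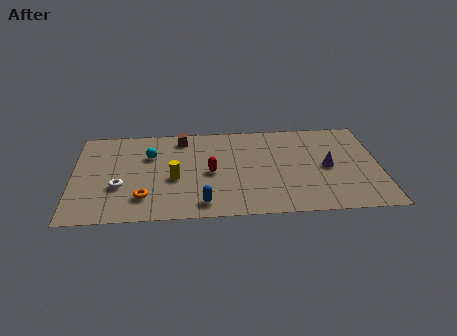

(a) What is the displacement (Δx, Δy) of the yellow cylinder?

(0.6, -0.1)

The yellow cylinder was at about (4.4, 3.5) and moved to about (5.0, 3.4).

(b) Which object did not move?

the brown cube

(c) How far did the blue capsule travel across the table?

0.8

The blue capsule moved from about (7.2, 1.1) to (6.4, 1.2), a distance of √(0.8² + 0.1²) ≈ 0.8.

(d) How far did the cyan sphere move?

2.9

The cyan sphere moved from about (2.0, 3.2) to (3.8, 5.5), a distance of √(1.8² + 2.3²) ≈ 2.9.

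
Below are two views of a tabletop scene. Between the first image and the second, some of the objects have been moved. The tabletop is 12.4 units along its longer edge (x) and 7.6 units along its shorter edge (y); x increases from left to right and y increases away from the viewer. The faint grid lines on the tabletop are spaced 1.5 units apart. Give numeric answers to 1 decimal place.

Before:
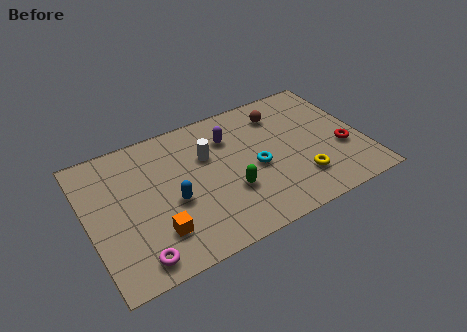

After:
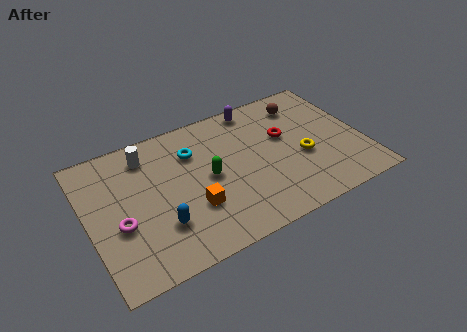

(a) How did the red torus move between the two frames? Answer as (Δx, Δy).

(-2.4, 1.8)

From the two frames, the red torus sits at roughly (11.4, 2.8) before and (9.0, 4.6) after.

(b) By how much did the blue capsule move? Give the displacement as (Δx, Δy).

(-0.7, -1.0)

The blue capsule started near (3.7, 3.2) and ended near (3.0, 2.2).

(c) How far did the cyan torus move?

3.3

The cyan torus moved from about (7.5, 3.4) to (4.9, 5.5), a distance of √(2.6² + 2.1²) ≈ 3.3.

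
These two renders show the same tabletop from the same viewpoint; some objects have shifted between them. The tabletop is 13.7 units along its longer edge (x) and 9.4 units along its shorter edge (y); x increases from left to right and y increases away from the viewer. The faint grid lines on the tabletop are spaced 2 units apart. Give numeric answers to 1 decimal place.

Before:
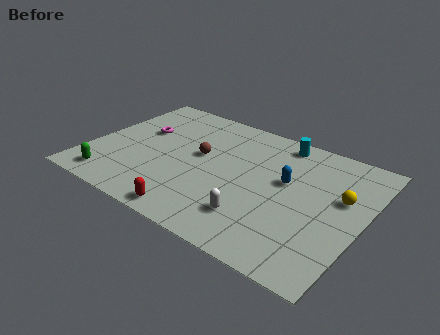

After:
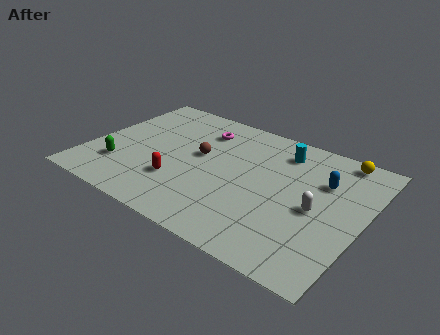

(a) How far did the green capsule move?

1.2

The green capsule moved from about (1.6, 1.3) to (1.8, 2.5), a distance of √(0.2² + 1.2²) ≈ 1.2.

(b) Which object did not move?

the brown sphere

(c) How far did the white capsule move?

3.4

From (8.8, 2.2) to (11.5, 4.3), the white capsule covered √(2.7² + 2.1²) ≈ 3.4 units.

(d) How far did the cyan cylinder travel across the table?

0.7

From (9.0, 8.3) to (9.2, 7.6), the cyan cylinder covered √(0.2² + 0.7²) ≈ 0.7 units.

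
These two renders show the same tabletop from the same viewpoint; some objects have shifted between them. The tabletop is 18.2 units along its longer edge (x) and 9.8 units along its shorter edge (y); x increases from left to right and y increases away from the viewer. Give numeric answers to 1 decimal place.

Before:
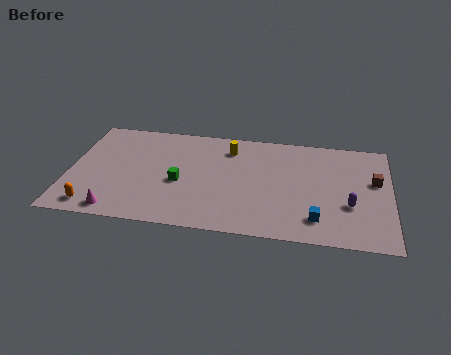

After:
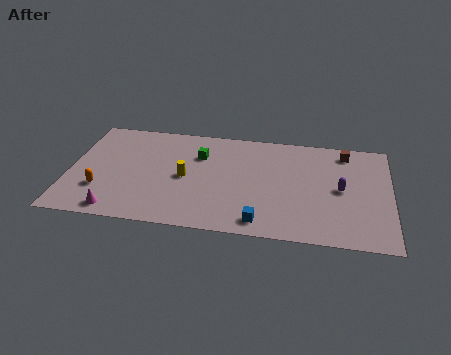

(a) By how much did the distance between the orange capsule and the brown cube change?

-1.6

The distance was about 16.4 in the first image and 14.8 in the second, so they moved 1.6 units closer together.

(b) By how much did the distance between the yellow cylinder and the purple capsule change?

+0.7

Before: roughly 8.1 units apart; after: 8.8. That's 0.7 units further apart.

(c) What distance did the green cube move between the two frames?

2.9

From (6.3, 4.2) to (7.3, 6.9), the green cube covered √(1.0² + 2.7²) ≈ 2.9 units.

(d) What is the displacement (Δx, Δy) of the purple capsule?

(-0.5, 1.4)

From the two frames, the purple capsule sits at roughly (15.9, 3.5) before and (15.4, 4.9) after.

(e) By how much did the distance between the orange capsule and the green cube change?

+1.2

Before: roughly 5.5 units apart; after: 6.7. That's 1.2 units further apart.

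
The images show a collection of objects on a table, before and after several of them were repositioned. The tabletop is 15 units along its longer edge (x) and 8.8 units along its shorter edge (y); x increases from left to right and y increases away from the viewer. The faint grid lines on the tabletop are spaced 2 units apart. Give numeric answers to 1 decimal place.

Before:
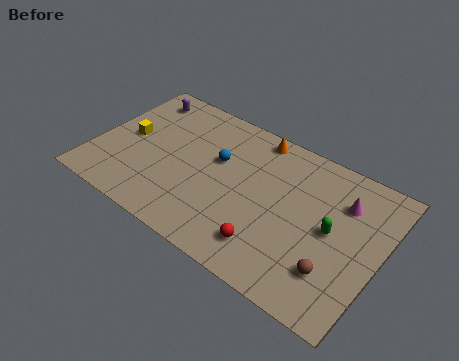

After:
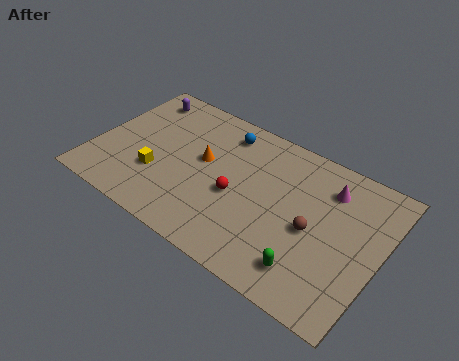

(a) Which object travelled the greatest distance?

the orange cone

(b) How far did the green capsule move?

2.9

The green capsule moved from about (12.5, 4.5) to (11.8, 1.7), a distance of √(0.7² + 2.8²) ≈ 2.9.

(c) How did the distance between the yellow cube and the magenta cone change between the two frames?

-2.0

The distance was about 11.4 in the first image and 9.4 in the second, so they moved 2.0 units closer together.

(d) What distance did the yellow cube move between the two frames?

2.5

The yellow cube moved from about (1.6, 4.5) to (3.5, 2.9), a distance of √(1.9² + 1.6²) ≈ 2.5.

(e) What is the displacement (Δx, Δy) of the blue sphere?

(0.0, 1.9)

The blue sphere was at about (6.3, 5.4) and moved to about (6.3, 7.3).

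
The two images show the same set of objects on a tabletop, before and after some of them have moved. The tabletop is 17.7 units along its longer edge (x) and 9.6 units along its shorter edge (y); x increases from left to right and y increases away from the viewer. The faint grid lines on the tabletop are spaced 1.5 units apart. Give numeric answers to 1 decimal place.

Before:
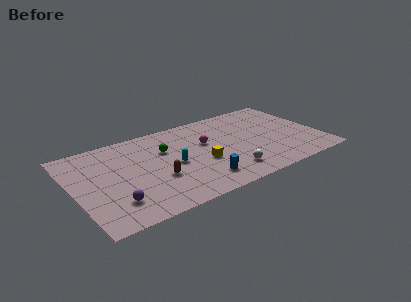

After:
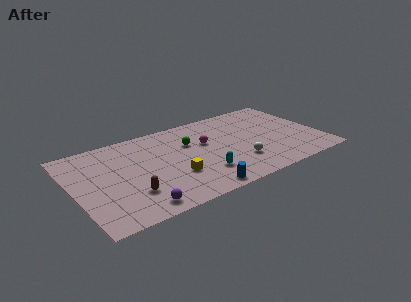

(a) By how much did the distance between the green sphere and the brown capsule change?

+3.0

Before: roughly 3.1 units apart; after: 6.1. That's 3.0 units further apart.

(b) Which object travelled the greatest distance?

the cyan capsule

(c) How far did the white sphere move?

1.2

The white sphere was near (10.6, 1.9) before and (11.5, 2.7) after, so it travelled √(0.9² + 0.8²) ≈ 1.2 units.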